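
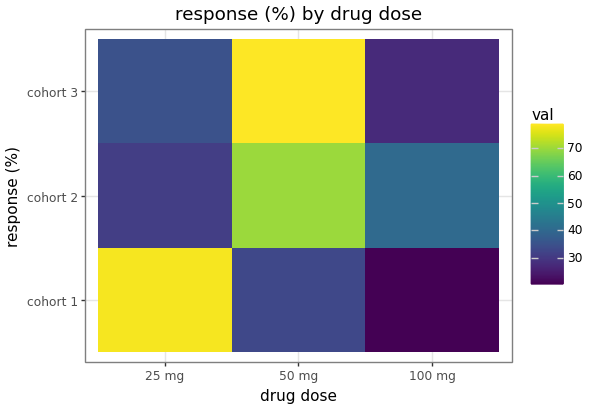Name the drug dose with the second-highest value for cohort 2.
100 mg

Top 3 for cohort 2: 50 mg ≈ 70, 100 mg ≈ 40, 25 mg ≈ 30.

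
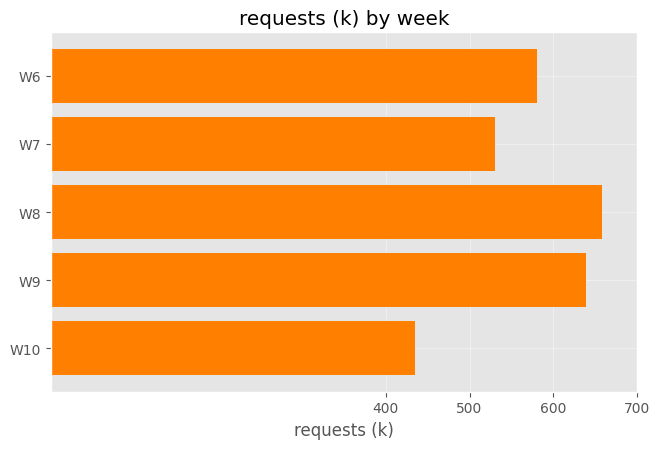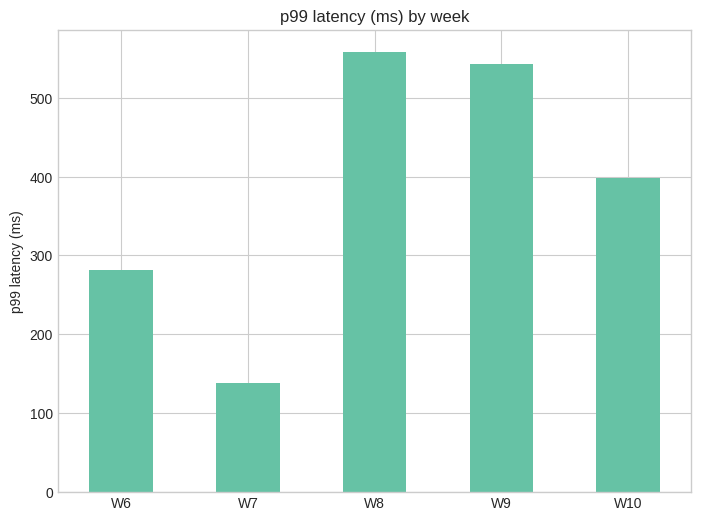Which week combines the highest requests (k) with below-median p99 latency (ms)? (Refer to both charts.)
W6

Chart 2 median p99 latency (ms) ≈ 400; below-median weeks: W6, W7. Among those, W6 has the highest requests (k) (≈ 600).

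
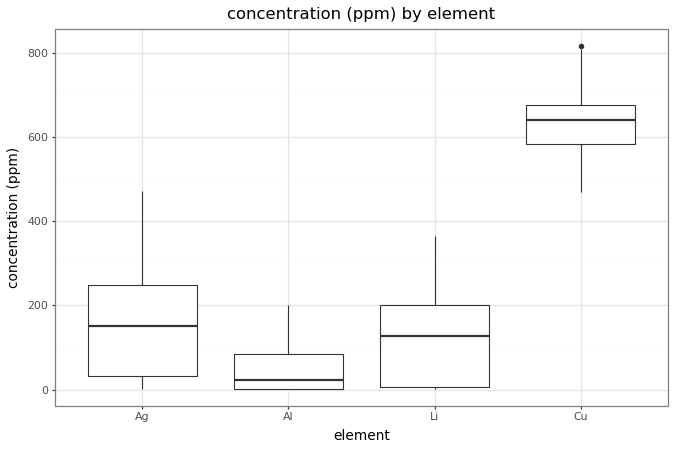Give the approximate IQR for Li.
Q3 ≈ 200, Q1 ≈ 0; IQR ≈ 200.

≈ 200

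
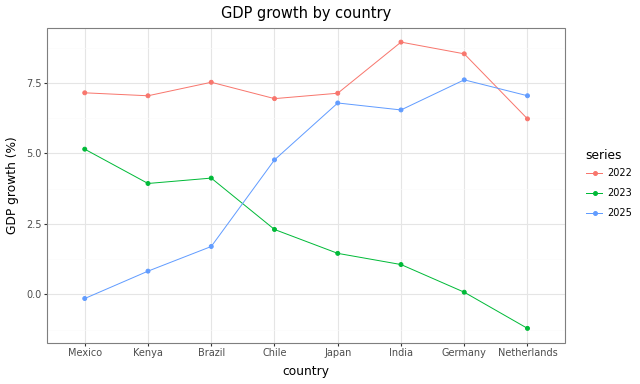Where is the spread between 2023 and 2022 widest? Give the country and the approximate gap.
Germany, ≈ 9 %

Germany: 2023 ≈ 0, 2022 ≈ 9 → gap ≈ 9. Next-largest (India) is only ≈ 8.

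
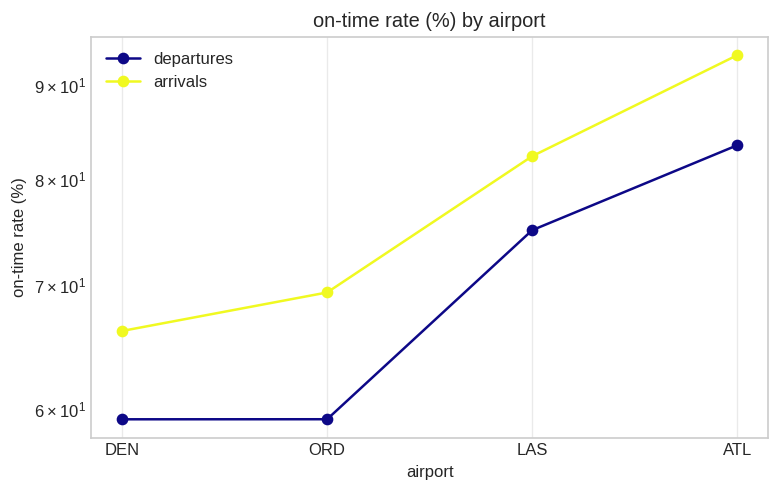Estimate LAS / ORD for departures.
≈ 1.25×

LAS ≈ 75, ORD ≈ 60; 75/60 ≈ 1.25.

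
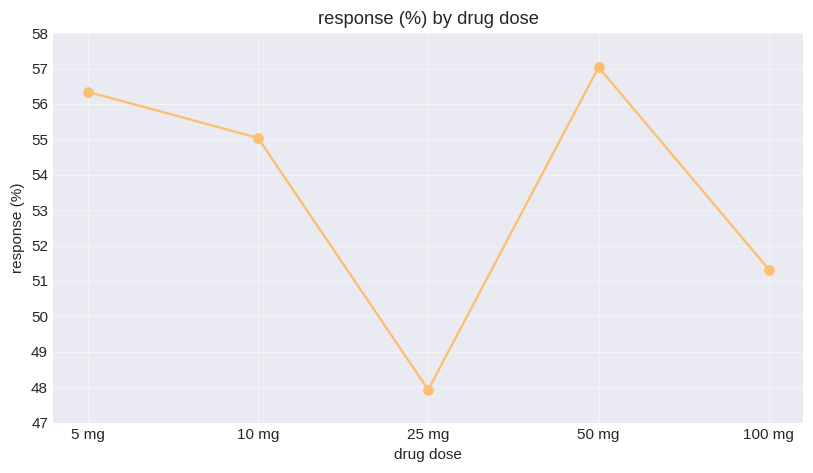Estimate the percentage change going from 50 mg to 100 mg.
50 mg ≈ 57, 100 mg ≈ 51; (51 − 57) / 57 ≈ -10.5%.

≈ -10.5%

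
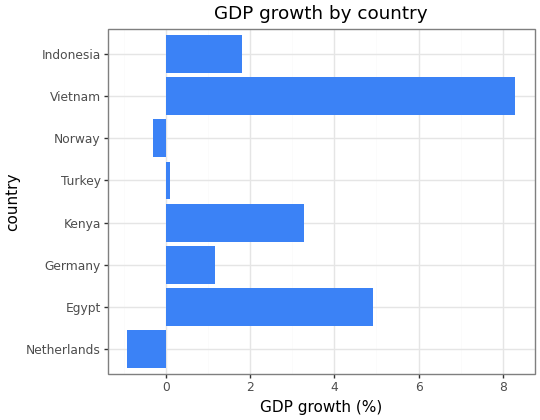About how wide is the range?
Max Vietnam ≈ 8, min Netherlands ≈ -1; range ≈ 9.

≈ 9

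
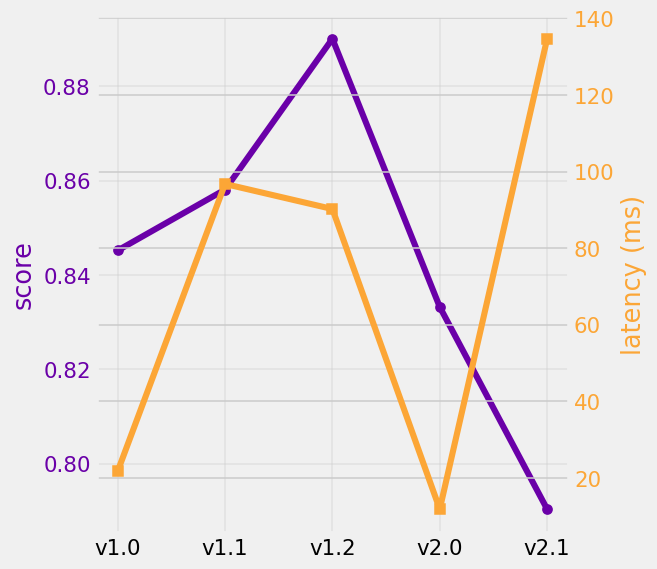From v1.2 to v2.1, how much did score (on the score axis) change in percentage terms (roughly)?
≈ -11.2%

v1.2 ≈ 0.89, v2.1 ≈ 0.79; (0.79 − 0.89) / 0.89 ≈ -11.2%.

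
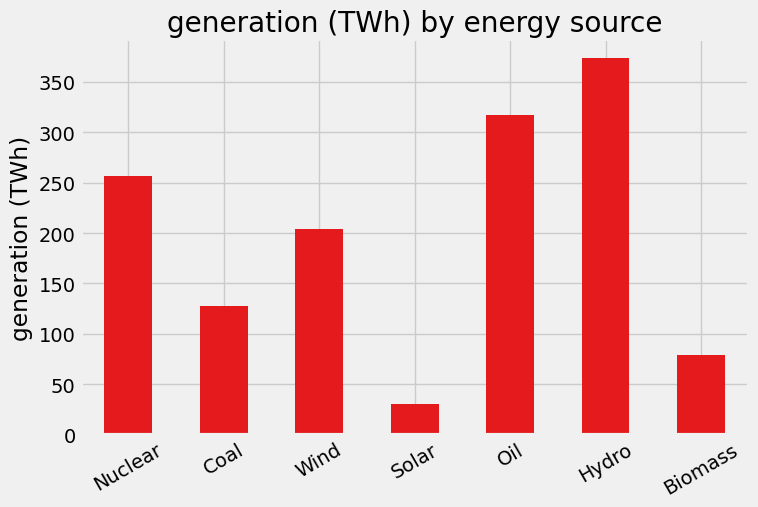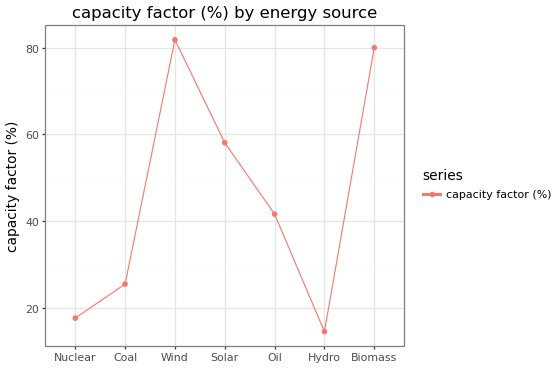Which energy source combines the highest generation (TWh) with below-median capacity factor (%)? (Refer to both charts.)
Chart 2 median capacity factor (%) ≈ 40; below-median energy sources: Nuclear, Coal, Hydro. Among those, Hydro has the highest generation (TWh) (≈ 350).

Hydro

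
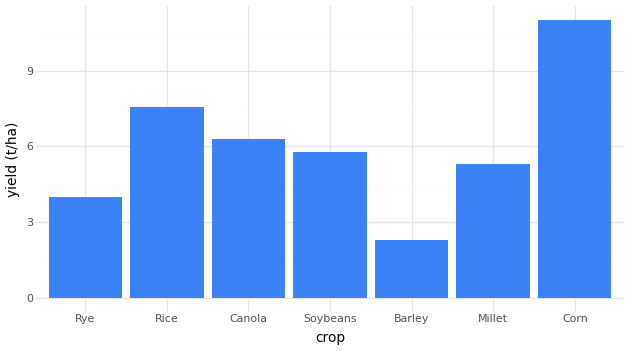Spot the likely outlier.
Corn

Corn ≈ 11; the rest sit between ≈ 2 and ≈ 8.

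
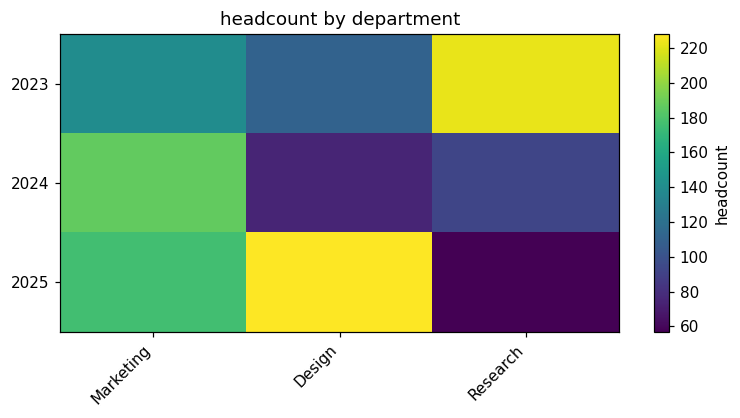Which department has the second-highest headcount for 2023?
Top 3 for 2023: Research ≈ 220, Marketing ≈ 140, Design ≈ 120.

Marketing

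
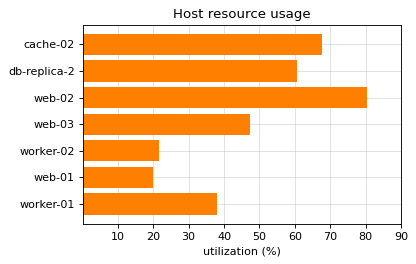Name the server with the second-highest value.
Top 3: web-02 ≈ 80, cache-02 ≈ 70, db-replica-2 ≈ 60.

cache-02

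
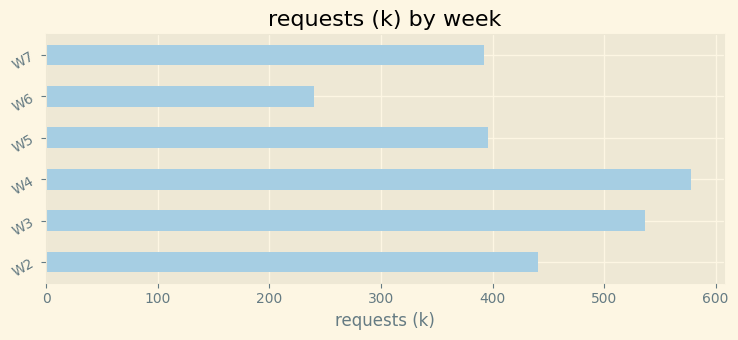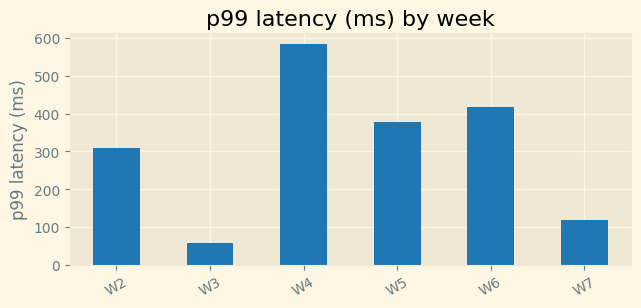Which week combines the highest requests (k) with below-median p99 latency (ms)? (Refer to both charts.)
W3

Chart 2 median p99 latency (ms) ≈ 300; below-median weeks: W2, W3, W7. Among those, W3 has the highest requests (k) (≈ 500).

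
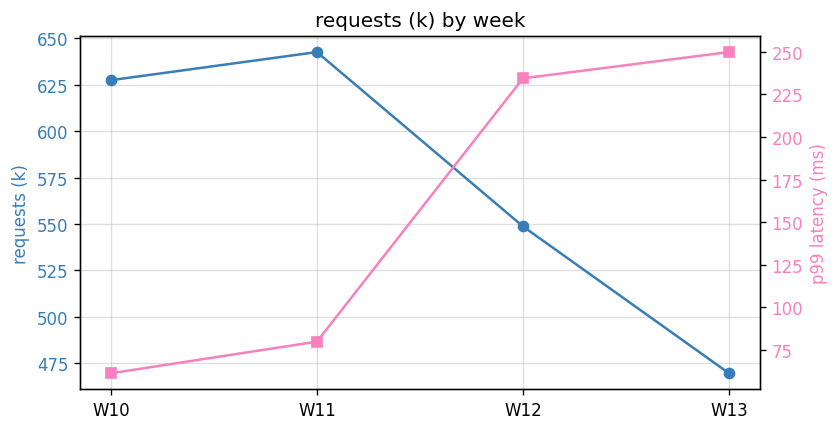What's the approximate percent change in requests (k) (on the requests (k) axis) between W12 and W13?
W12 ≈ 540, W13 ≈ 460; (460 − 540) / 540 ≈ -14.8%.

≈ -14.8%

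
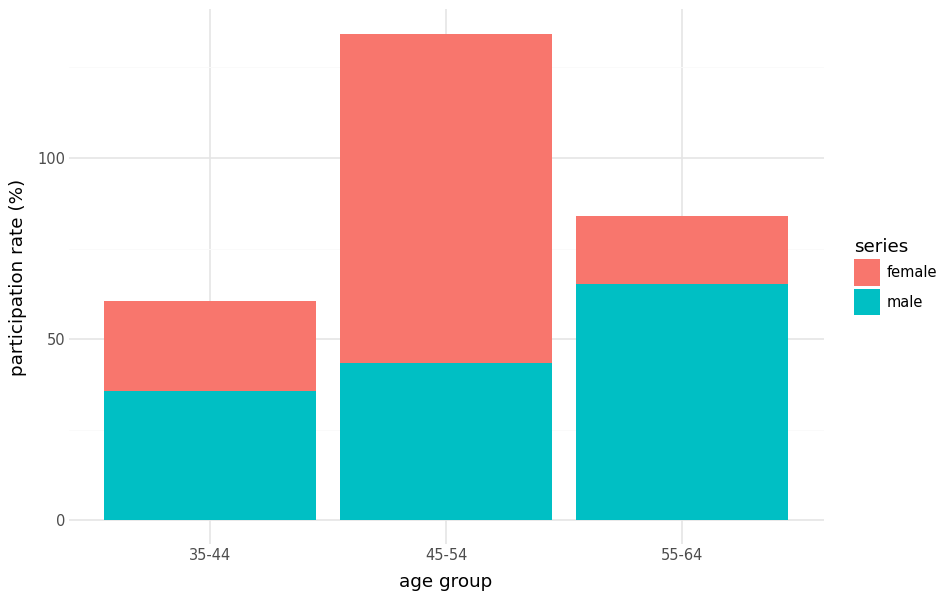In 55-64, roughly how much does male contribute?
male top ≈ 60, bottom ≈ 0; segment ≈ 60.

≈ 60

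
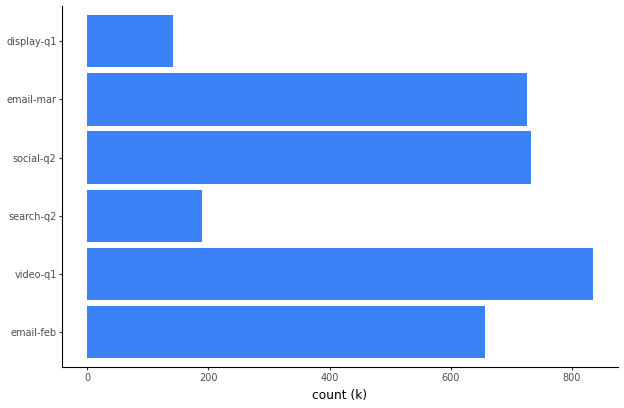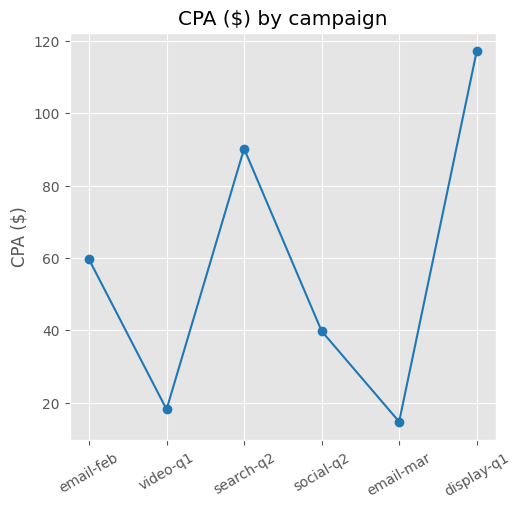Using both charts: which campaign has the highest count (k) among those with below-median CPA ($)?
video-q1

Chart 2 median CPA ($) ≈ 40; below-median campaigns: video-q1, social-q2, email-mar. Among those, video-q1 has the highest count (k) (≈ 800).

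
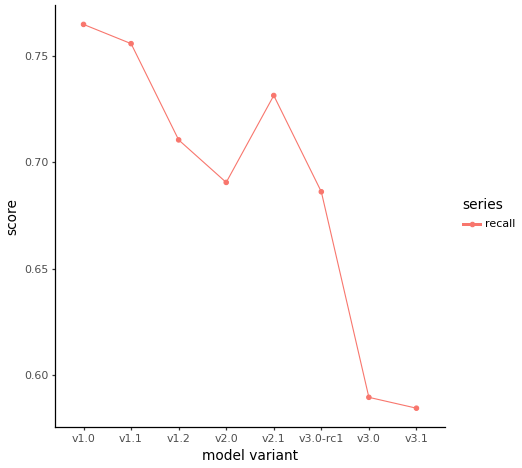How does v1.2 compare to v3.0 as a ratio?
v1.2 ≈ 0.72, v3.0 ≈ 0.58; 0.72/0.58 ≈ 1.24.

≈ 1.24×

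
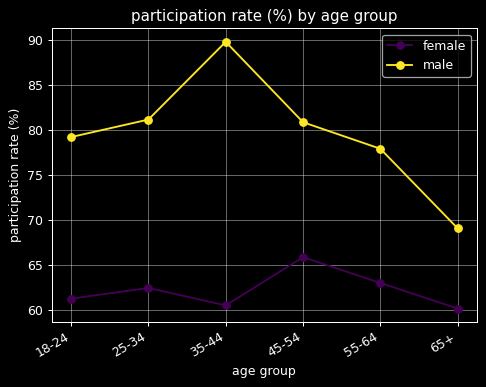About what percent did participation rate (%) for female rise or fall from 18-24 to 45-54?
18-24 ≈ 60, 45-54 ≈ 65; (65 − 60) / 60 ≈ +8.3%.

≈ +8.3%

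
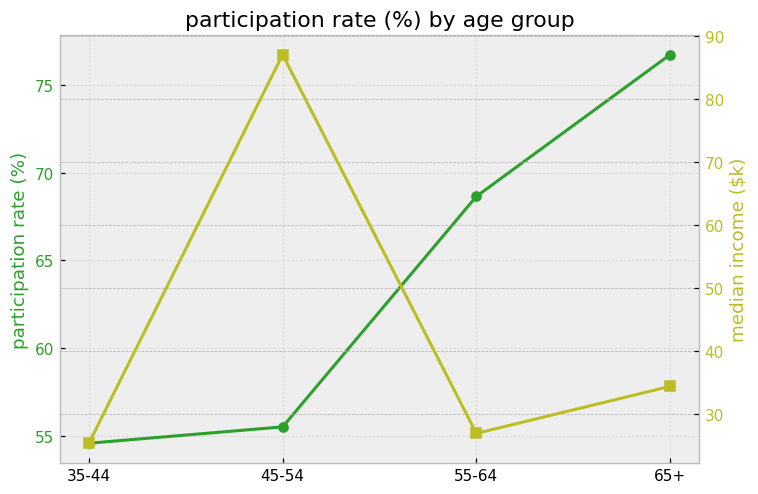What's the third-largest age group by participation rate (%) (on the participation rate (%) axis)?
Top 4 (on the participation rate (%) axis): 65+ ≈ 76, 55-64 ≈ 68, 45-54 ≈ 56, 35-44 ≈ 54.

45-54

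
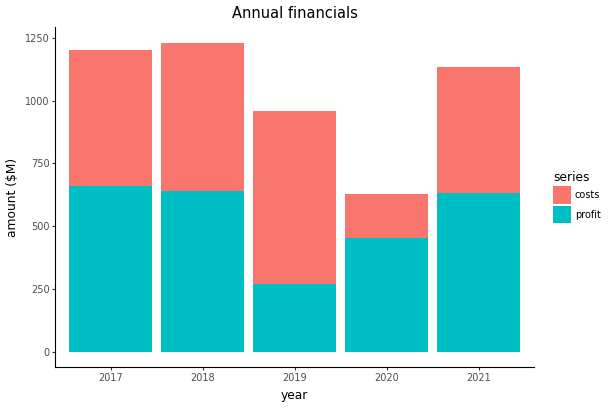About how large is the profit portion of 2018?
profit top ≈ 600, bottom ≈ 0; segment ≈ 600.

≈ 600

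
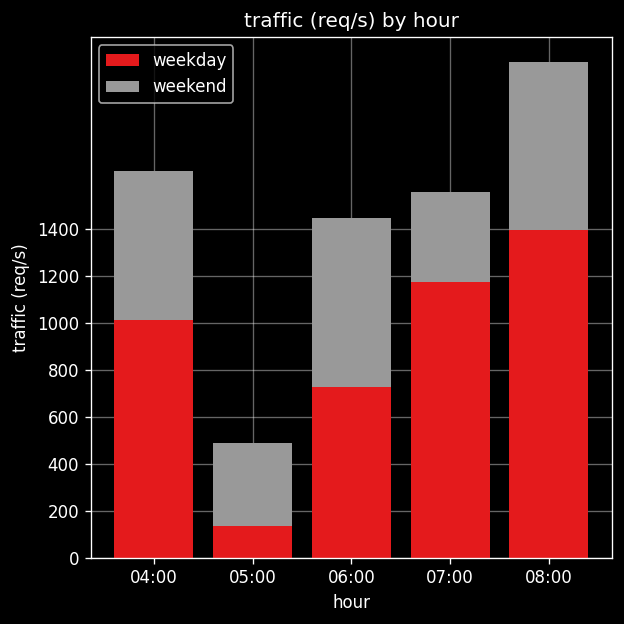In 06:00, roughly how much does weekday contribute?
≈ 800

weekday top ≈ 800, bottom ≈ 0; segment ≈ 800.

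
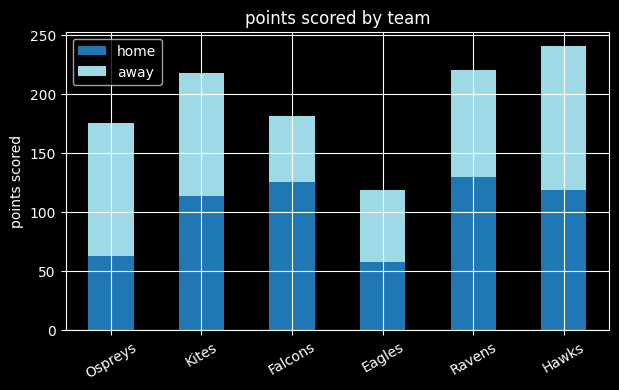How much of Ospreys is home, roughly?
≈ 75

home top ≈ 75, bottom ≈ 0; segment ≈ 75.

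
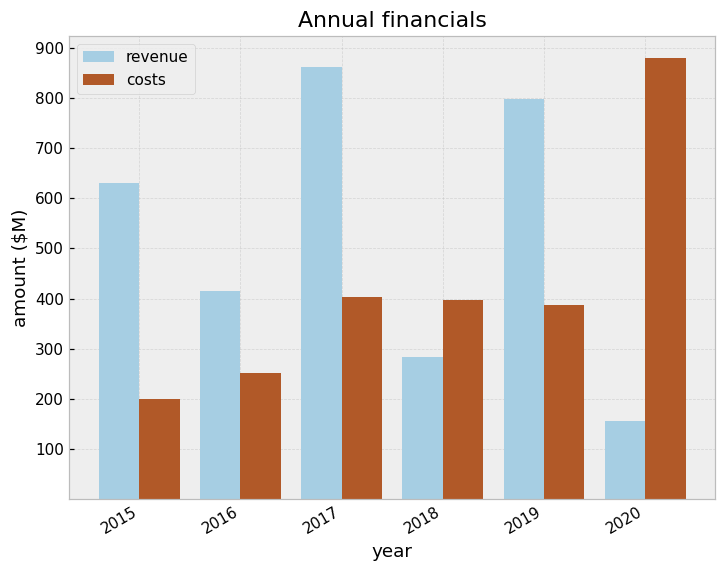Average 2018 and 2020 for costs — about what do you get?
(400 + 900) / 2 ≈ 650.

≈ 650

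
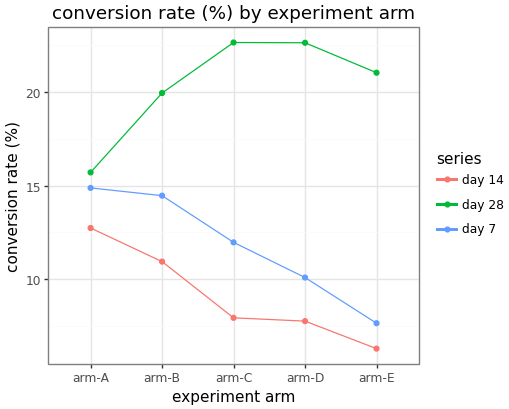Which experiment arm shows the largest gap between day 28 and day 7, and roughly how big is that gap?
arm-E, ≈ 14 %

arm-E: day 28 ≈ 22, day 7 ≈ 8 → gap ≈ 14. Next-largest (arm-D) is only ≈ 12.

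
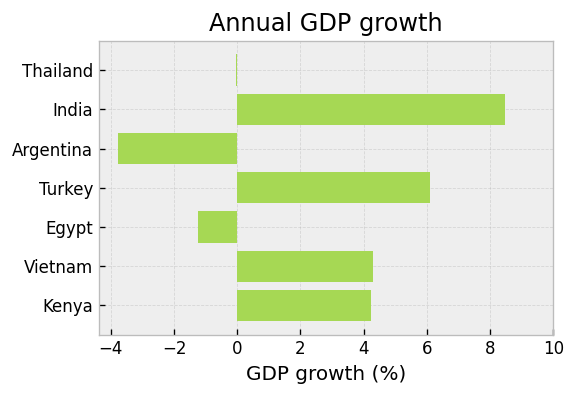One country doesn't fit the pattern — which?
Argentina

Argentina ≈ -4; the rest sit between ≈ -2 and ≈ 8.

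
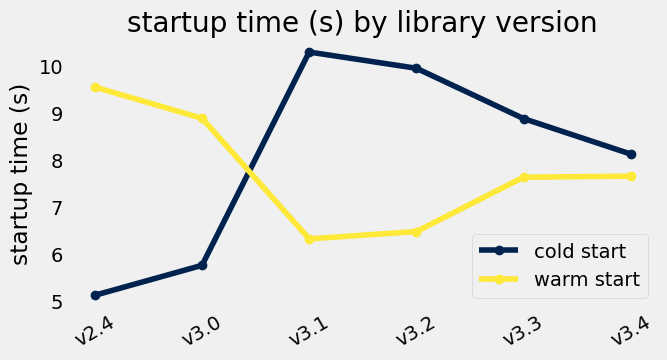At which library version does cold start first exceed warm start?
v3.1

v3.0: cold start ≈ 6.0 vs warm start ≈ 9.0 (not yet); v3.1: cold start ≈ 10.5 vs warm start ≈ 6.5 (first crossover).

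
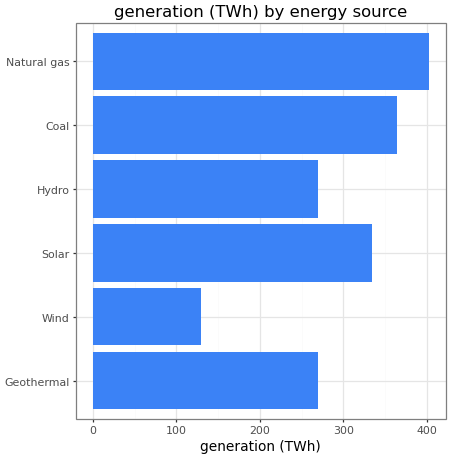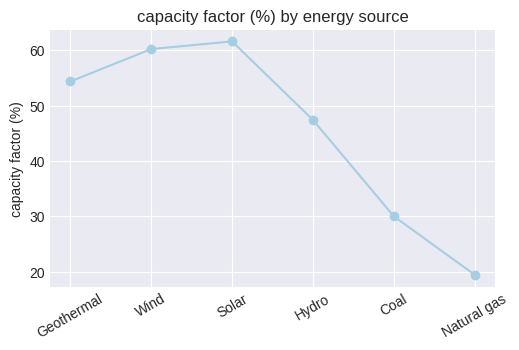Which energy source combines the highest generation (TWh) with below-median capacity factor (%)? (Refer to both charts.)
Chart 2 median capacity factor (%) ≈ 50; below-median energy sources: Hydro, Coal, Natural gas. Among those, Natural gas has the highest generation (TWh) (≈ 400).

Natural gas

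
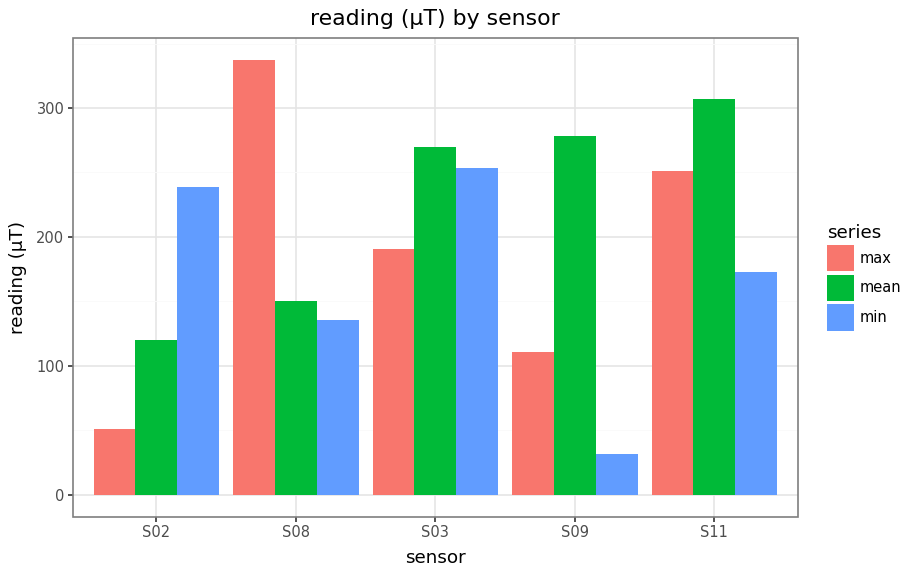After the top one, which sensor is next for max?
S11

Top 3 for max: S08 ≈ 350, S11 ≈ 250, S03 ≈ 200.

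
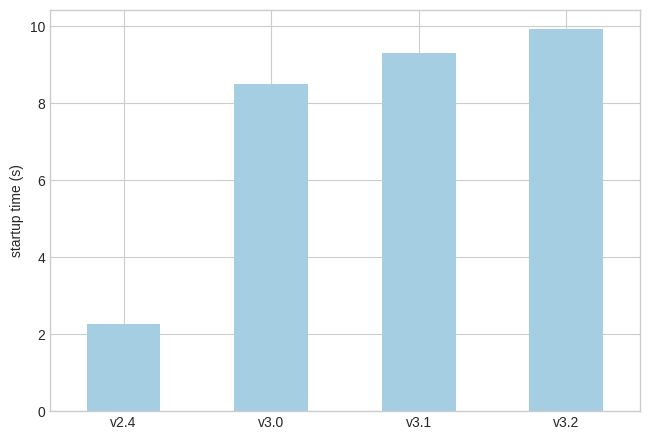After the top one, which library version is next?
Top 3: v3.2 ≈ 10, v3.1 ≈ 9, v3.0 ≈ 8.

v3.1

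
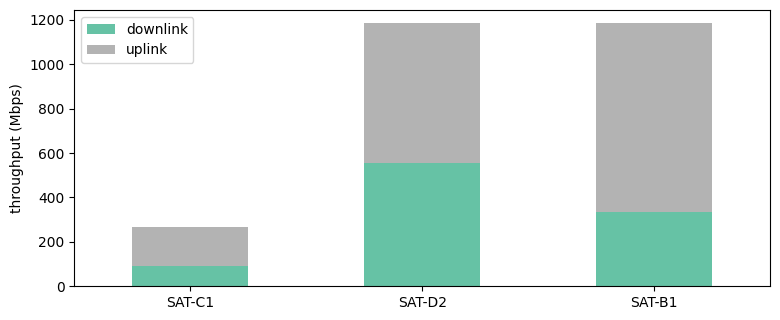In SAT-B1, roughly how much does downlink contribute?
downlink top ≈ 300, bottom ≈ 0; segment ≈ 300.

≈ 300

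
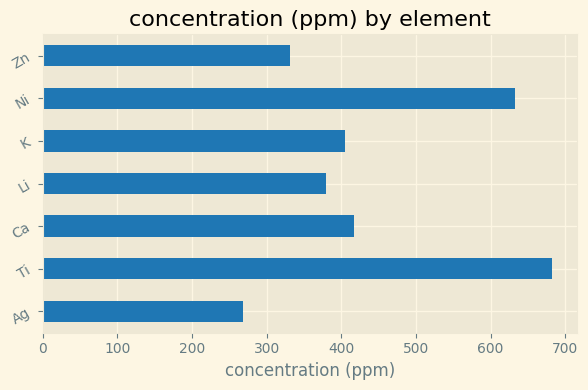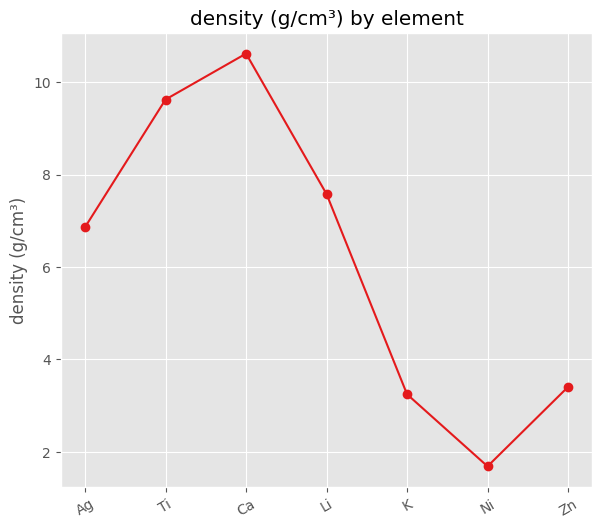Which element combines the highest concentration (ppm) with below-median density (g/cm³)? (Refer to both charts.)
Chart 2 median density (g/cm³) ≈ 7; below-median elements: K, Ni, Zn. Among those, Ni has the highest concentration (ppm) (≈ 600).

Ni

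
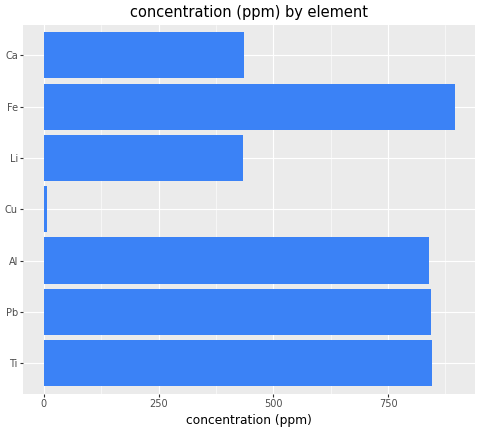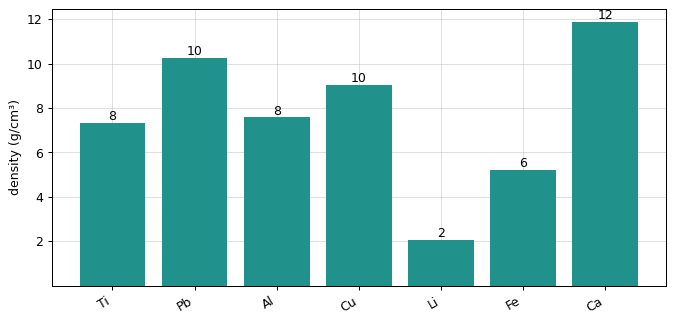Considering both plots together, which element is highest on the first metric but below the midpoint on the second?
Fe

Chart 2 median density (g/cm³) ≈ 8; below-median elements: Ti, Li, Fe. Among those, Fe has the highest concentration (ppm) (≈ 900).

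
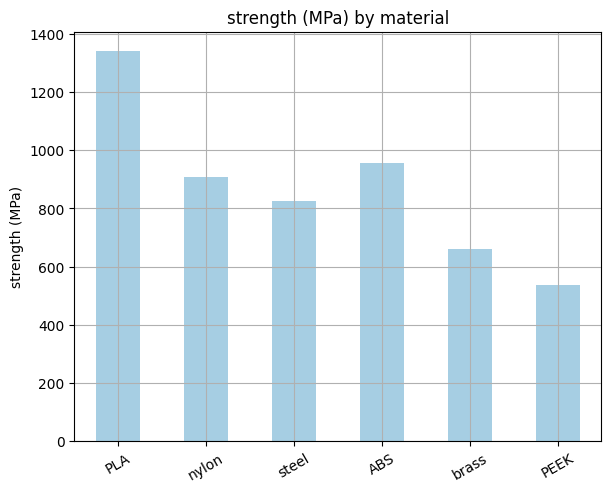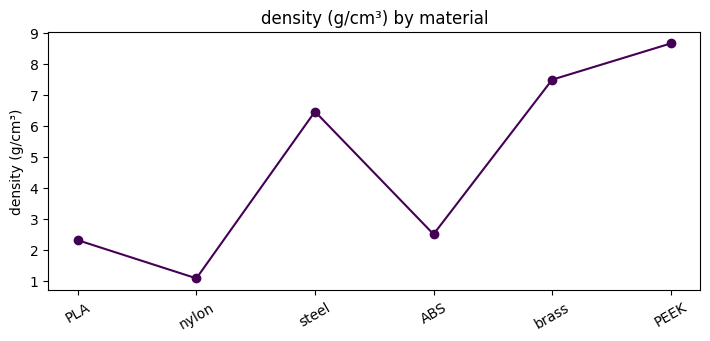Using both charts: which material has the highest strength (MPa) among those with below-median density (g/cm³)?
Chart 2 median density (g/cm³) ≈ 4; below-median materials: PLA, nylon, ABS. Among those, PLA has the highest strength (MPa) (≈ 1400).

PLA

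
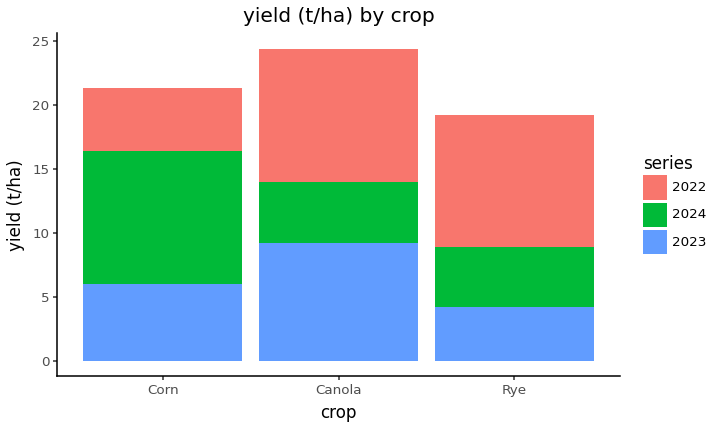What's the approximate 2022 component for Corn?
≈ 5

2022 top ≈ 20, bottom ≈ 15; segment ≈ 5.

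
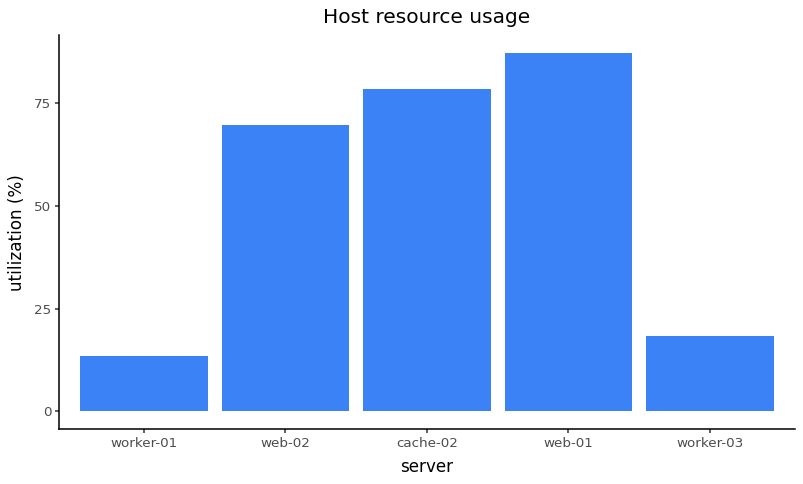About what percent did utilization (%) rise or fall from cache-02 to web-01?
≈ +12.5%

cache-02 ≈ 80, web-01 ≈ 90; (90 − 80) / 80 ≈ +12.5%.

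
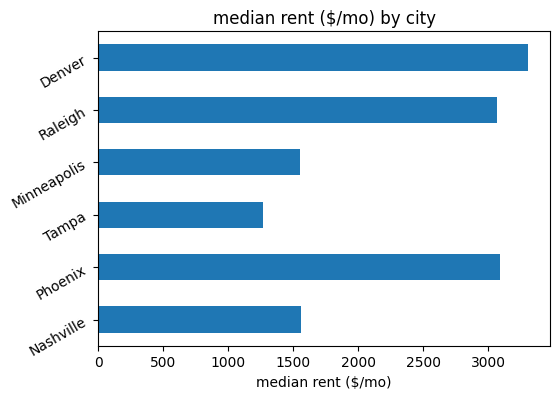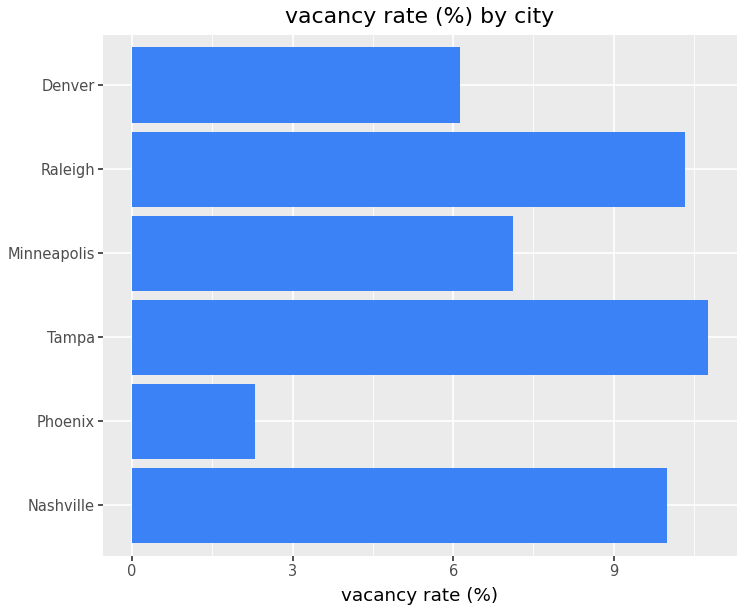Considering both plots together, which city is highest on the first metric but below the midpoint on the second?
Chart 2 median vacancy rate (%) ≈ 9; below-median cities: Phoenix, Minneapolis, Denver. Among those, Denver has the highest median rent ($/mo) (≈ 3500).

Denver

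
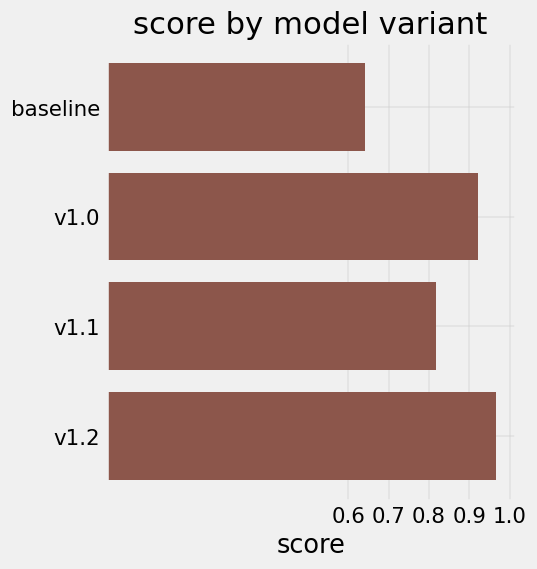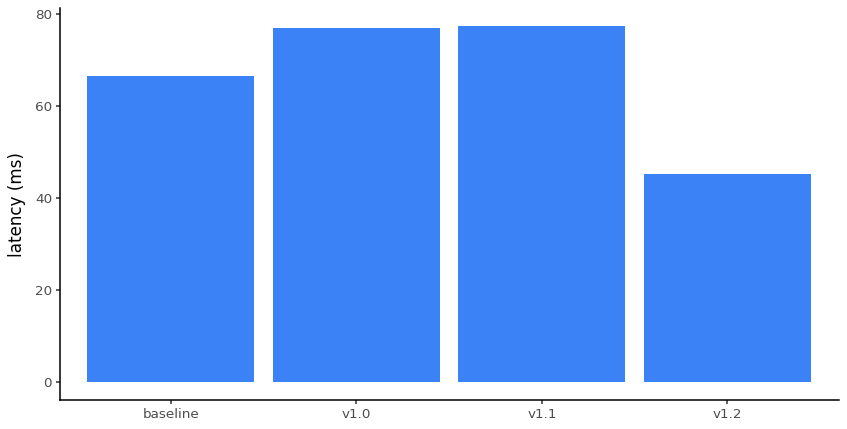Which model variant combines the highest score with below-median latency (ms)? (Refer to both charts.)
Chart 2 median latency (ms) ≈ 70; below-median model variants: baseline, v1.2. Among those, v1.2 has the highest score (≈ 1).

v1.2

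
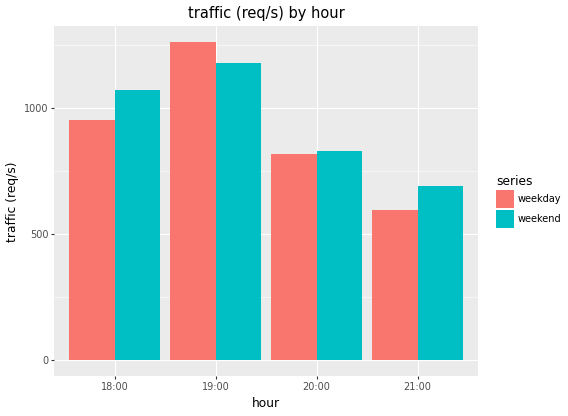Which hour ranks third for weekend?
Top 4 for weekend: 19:00 ≈ 1200, 18:00 ≈ 1000, 20:00 ≈ 800, 21:00 ≈ 600.

20:00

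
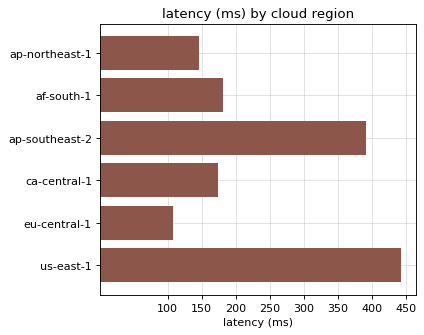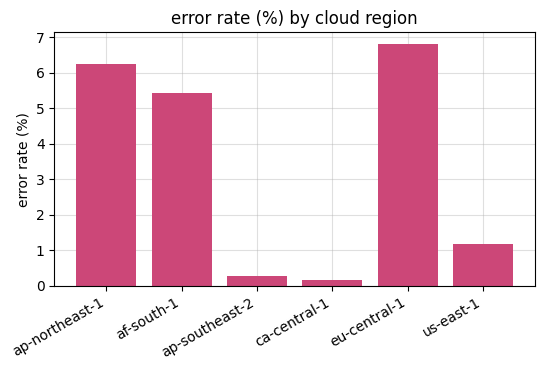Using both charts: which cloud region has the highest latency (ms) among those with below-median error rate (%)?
us-east-1

Chart 2 median error rate (%) ≈ 3; below-median cloud regions: ap-southeast-2, ca-central-1, us-east-1. Among those, us-east-1 has the highest latency (ms) (≈ 450).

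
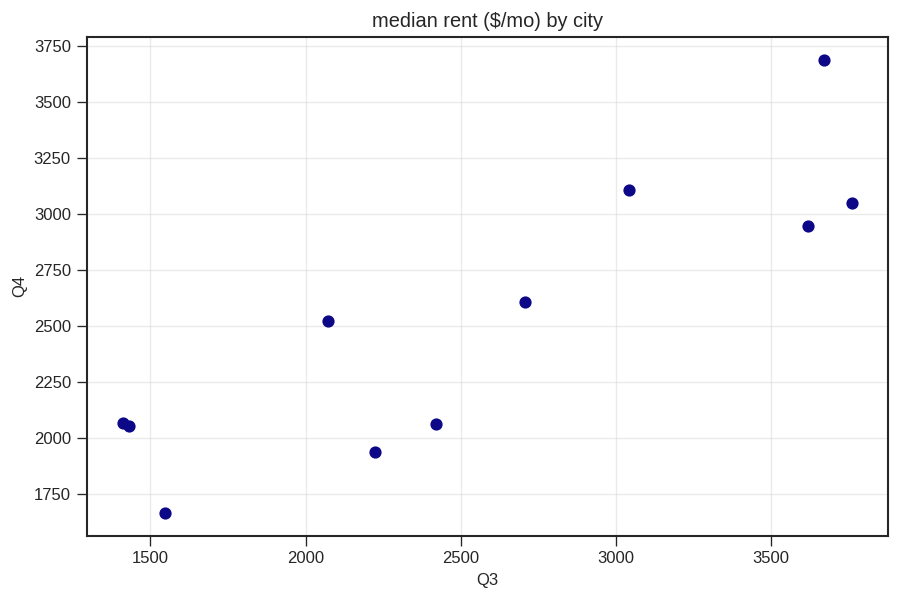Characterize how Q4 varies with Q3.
positive, strong

Points are positively correlated; strong (|r| ≈ 0.9).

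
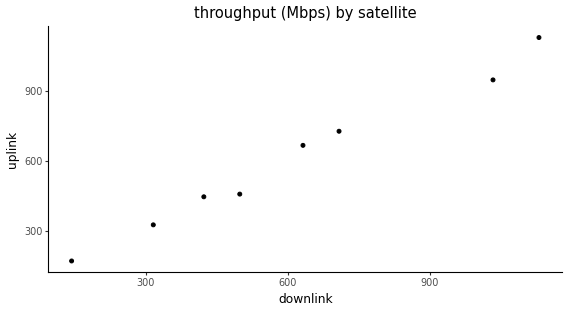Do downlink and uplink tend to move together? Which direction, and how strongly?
positive, strong

Points are positively correlated; strong (|r| ≈ 1.0).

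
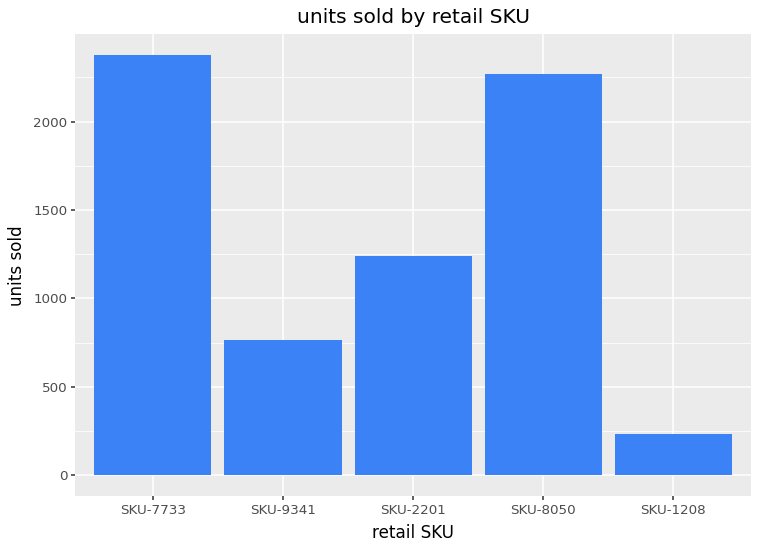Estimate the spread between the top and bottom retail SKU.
≈ 2200

Max SKU-7733 ≈ 2400, min SKU-1208 ≈ 200; range ≈ 2200.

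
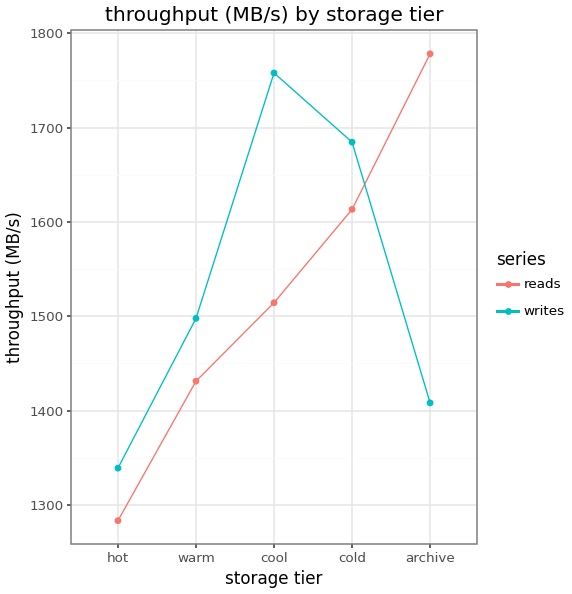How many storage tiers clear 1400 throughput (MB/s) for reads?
Above 1400: warm, cool, cold, archive.

4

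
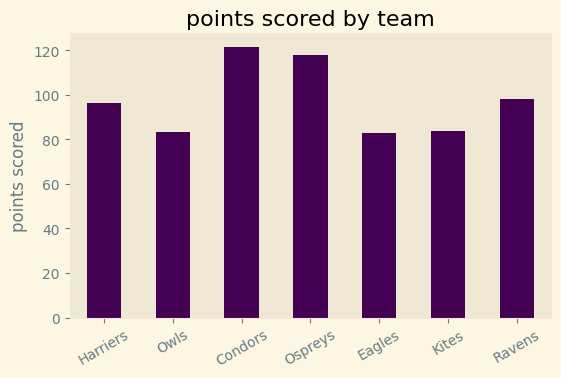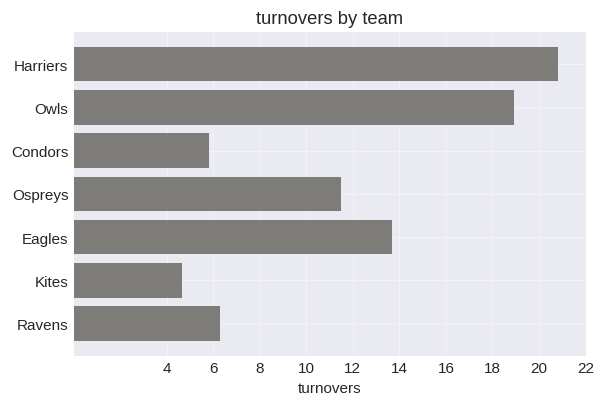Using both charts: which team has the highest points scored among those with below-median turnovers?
Condors

Chart 2 median turnovers ≈ 12; below-median teams: Condors, Kites, Ravens. Among those, Condors has the highest points scored (≈ 120).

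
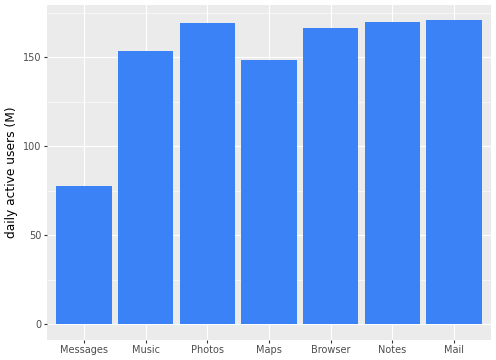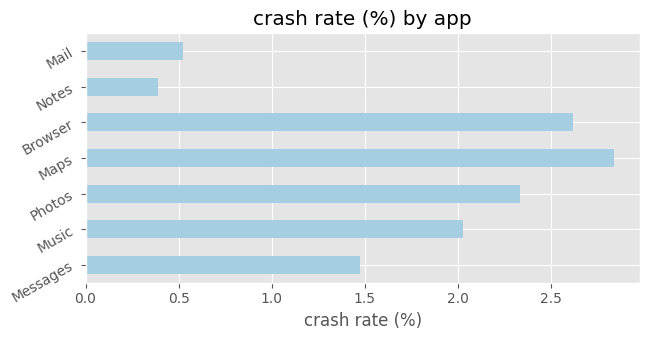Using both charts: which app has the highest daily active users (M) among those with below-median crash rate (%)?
Chart 2 median crash rate (%) ≈ 2; below-median apps: Messages, Notes, Mail. Among those, Mail has the highest daily active users (M) (≈ 180).

Mail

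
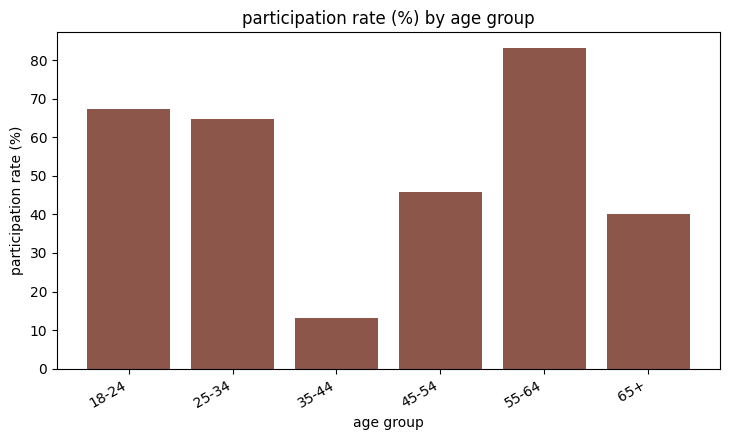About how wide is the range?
≈ 70

Max 55-64 ≈ 80, min 35-44 ≈ 10; range ≈ 70.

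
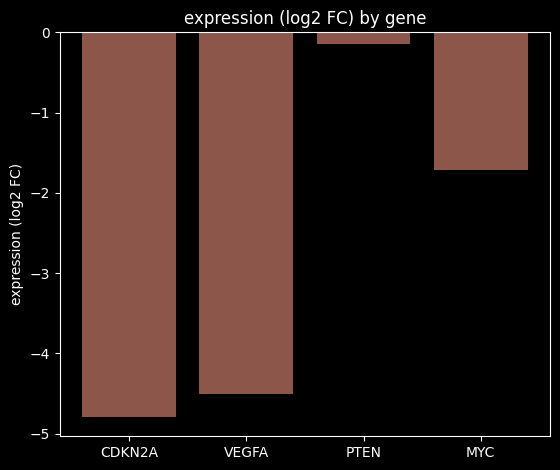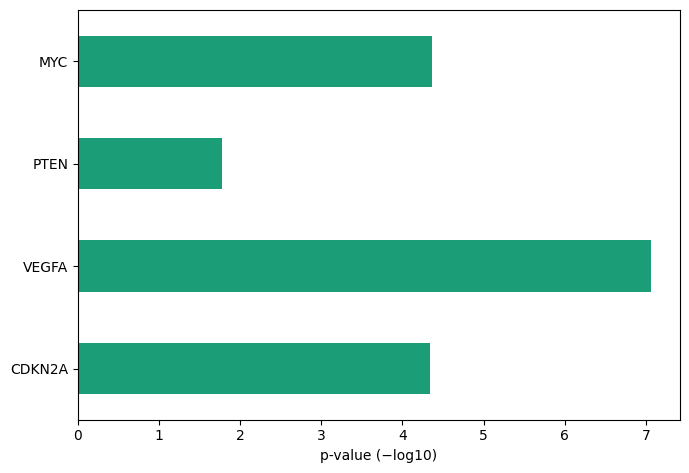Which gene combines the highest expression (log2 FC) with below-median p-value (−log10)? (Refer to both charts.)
PTEN

Chart 2 median p-value (−log10) ≈ 4; below-median genes: CDKN2A, PTEN. Among those, PTEN has the highest expression (log2 FC) (≈ 0).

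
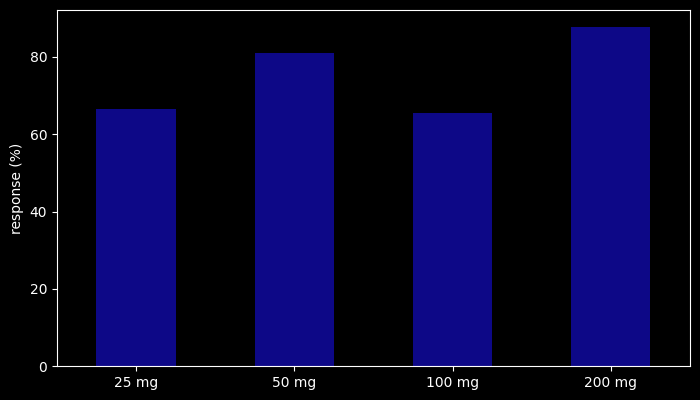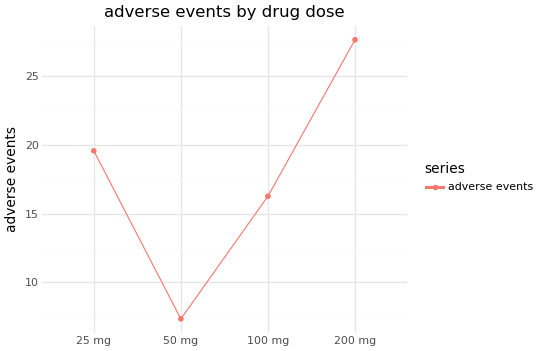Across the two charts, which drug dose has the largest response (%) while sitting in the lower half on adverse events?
50 mg

Chart 2 median adverse events ≈ 20; below-median drug doses: 50 mg, 100 mg. Among those, 50 mg has the highest response (%) (≈ 80).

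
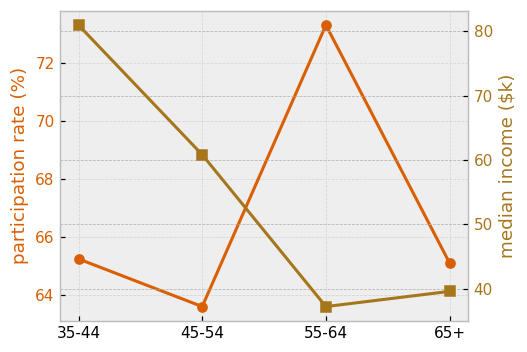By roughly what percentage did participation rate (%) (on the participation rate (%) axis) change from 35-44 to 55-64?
35-44 ≈ 65, 55-64 ≈ 73; (73 − 65) / 65 ≈ +12.3%.

≈ +12.3%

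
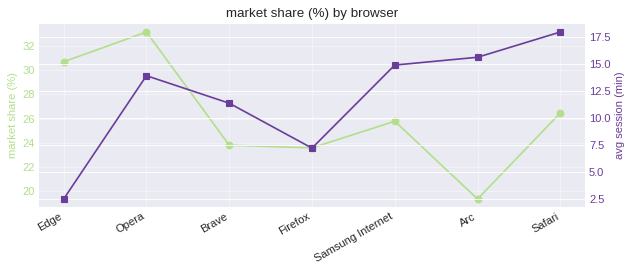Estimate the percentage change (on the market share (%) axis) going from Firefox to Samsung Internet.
≈ +8.3%

Firefox ≈ 24, Samsung Internet ≈ 26; (26 − 24) / 24 ≈ +8.3%.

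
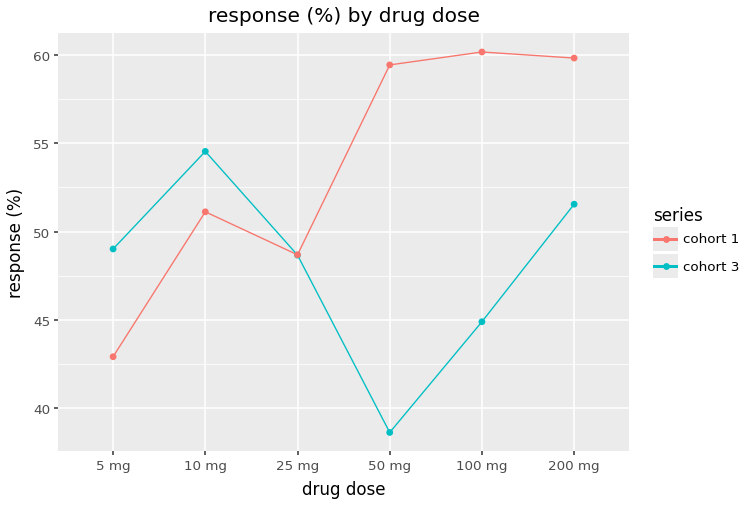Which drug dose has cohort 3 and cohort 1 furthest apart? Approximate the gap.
50 mg, ≈ 22 %

50 mg: cohort 3 ≈ 38, cohort 1 ≈ 60 → gap ≈ 22. Next-largest (100 mg) is only ≈ 16.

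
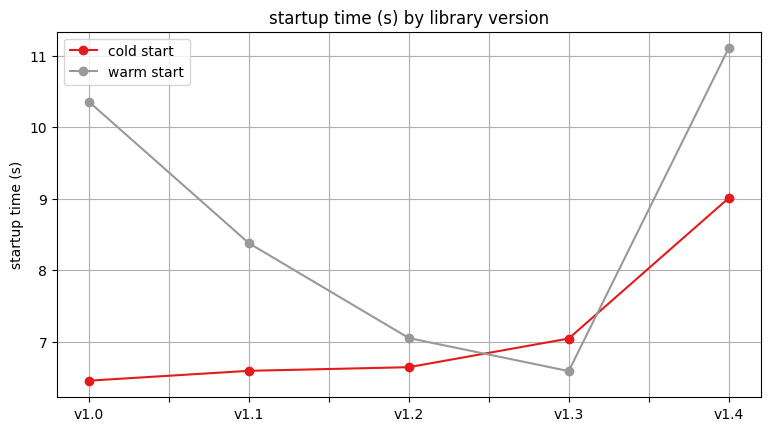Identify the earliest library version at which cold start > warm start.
v1.3

v1.2: cold start ≈ 6.5 vs warm start ≈ 7.0 (not yet); v1.3: cold start ≈ 7.0 vs warm start ≈ 6.5 (first crossover).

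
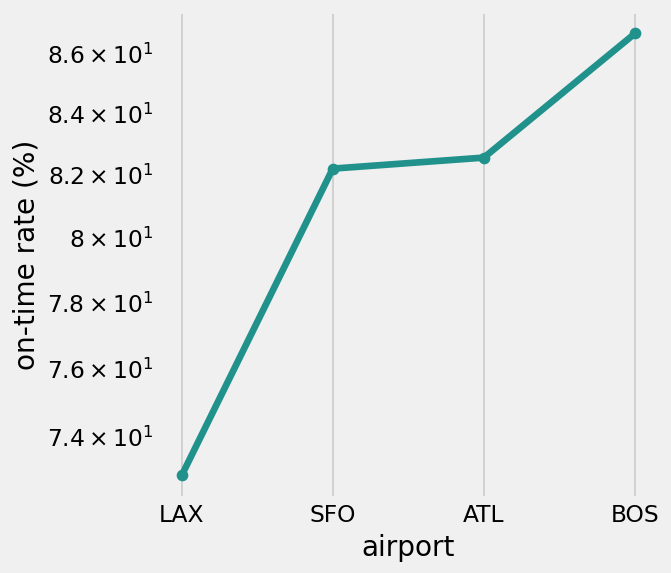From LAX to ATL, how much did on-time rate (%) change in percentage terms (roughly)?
≈ +13.9%

LAX ≈ 72, ATL ≈ 82; (82 − 72) / 72 ≈ +13.9%.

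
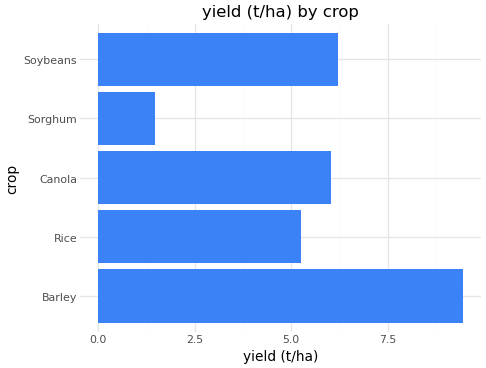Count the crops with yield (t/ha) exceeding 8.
1

Above 8: Barley.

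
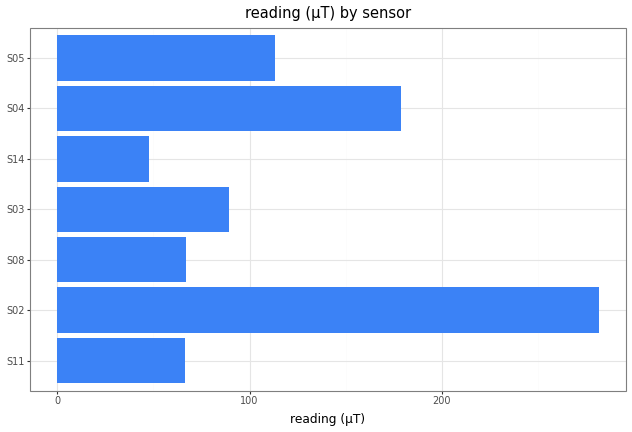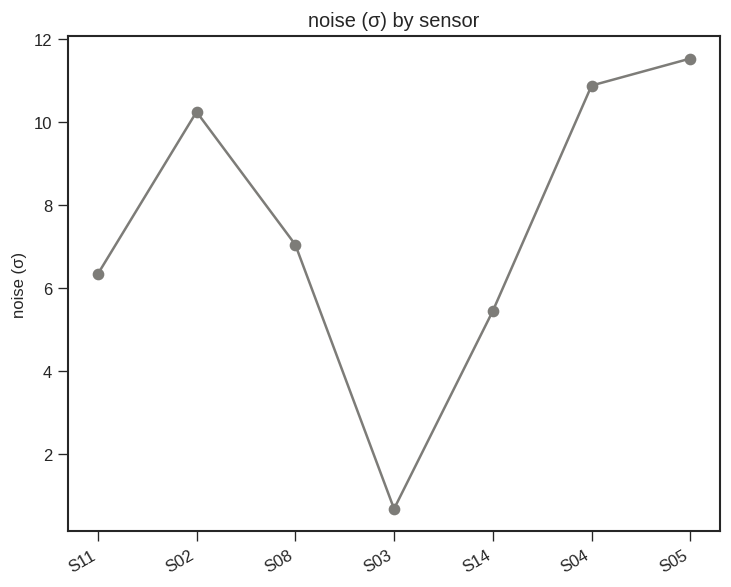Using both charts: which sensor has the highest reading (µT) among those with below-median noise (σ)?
S03

Chart 2 median noise (σ) ≈ 8; below-median sensors: S11, S03, S14. Among those, S03 has the highest reading (µT) (≈ 100).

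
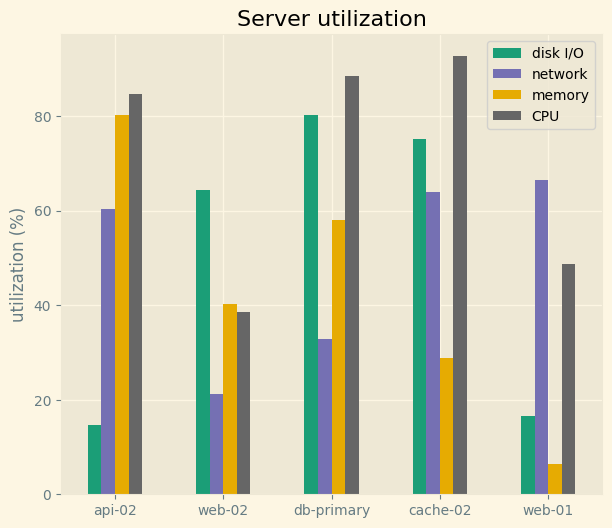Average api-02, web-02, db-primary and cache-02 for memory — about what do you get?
≈ 52

(80 + 40 + 60 + 30) / 4 ≈ 52.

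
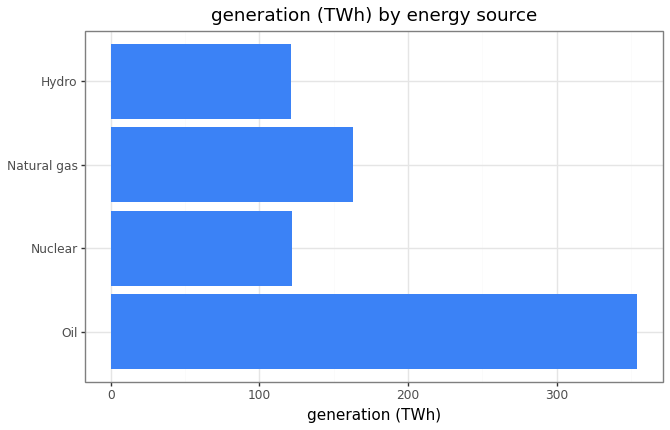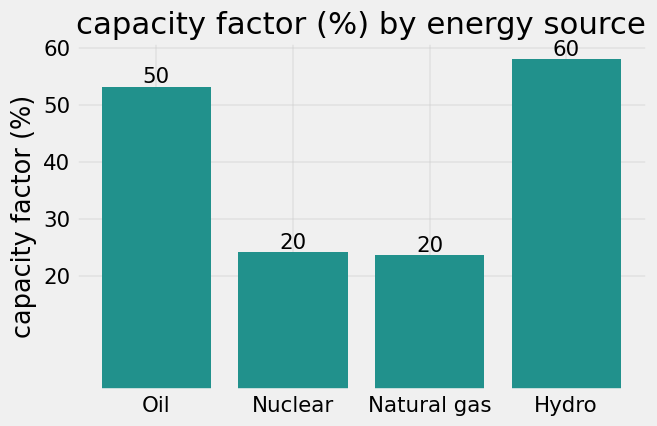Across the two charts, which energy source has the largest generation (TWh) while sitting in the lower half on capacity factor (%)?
Natural gas

Chart 2 median capacity factor (%) ≈ 40; below-median energy sources: Nuclear, Natural gas. Among those, Natural gas has the highest generation (TWh) (≈ 150).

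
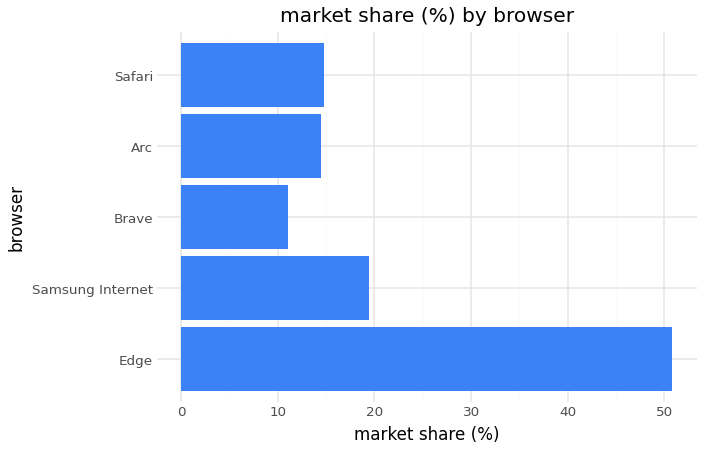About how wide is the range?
≈ 40

Max Edge ≈ 50, min Brave ≈ 10; range ≈ 40.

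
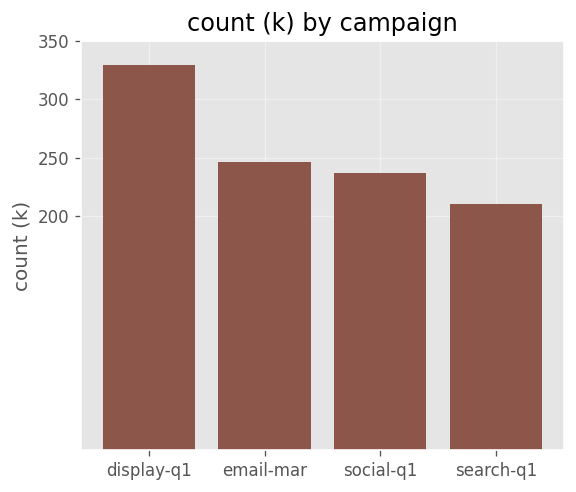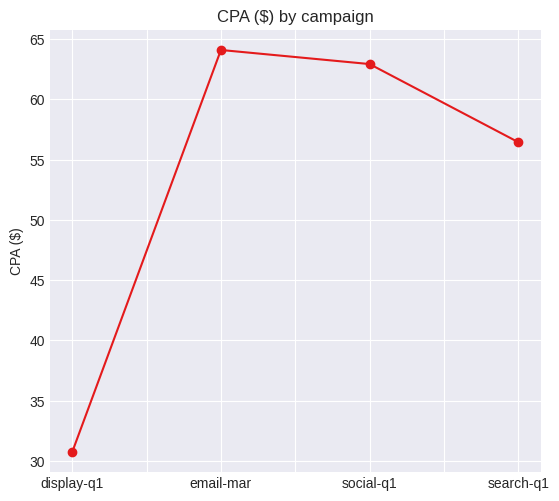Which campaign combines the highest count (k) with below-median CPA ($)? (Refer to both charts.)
Chart 2 median CPA ($) ≈ 60; below-median campaigns: display-q1, search-q1. Among those, display-q1 has the highest count (k) (≈ 350).

display-q1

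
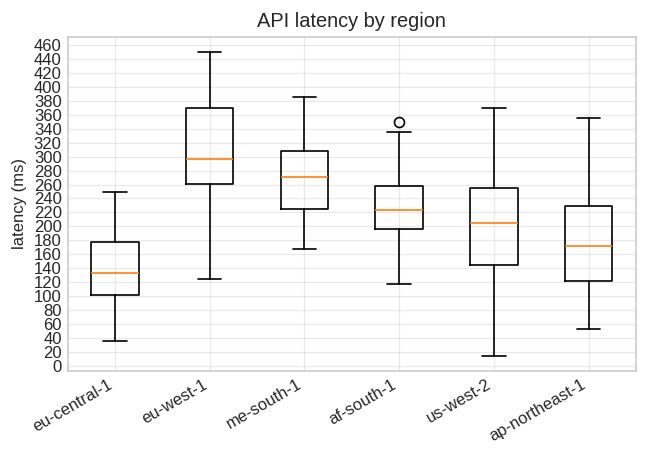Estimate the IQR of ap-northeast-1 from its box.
≈ 100

Q3 ≈ 220, Q1 ≈ 120; IQR ≈ 100.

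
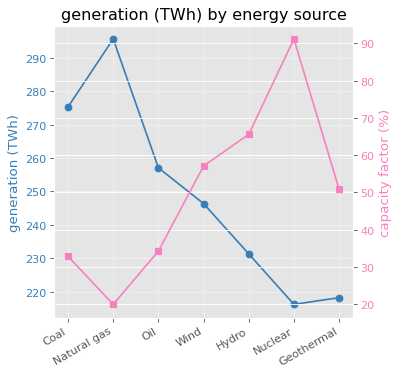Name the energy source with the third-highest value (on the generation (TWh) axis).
Top 4 (on the generation (TWh) axis): Natural gas ≈ 300, Coal ≈ 280, Oil ≈ 260, Wind ≈ 250.

Oil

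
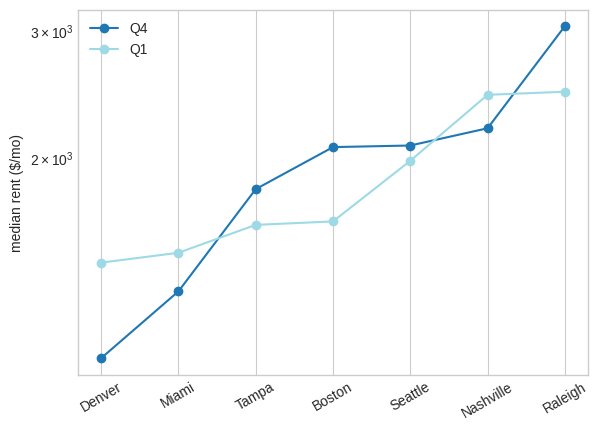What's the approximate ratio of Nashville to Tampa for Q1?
Nashville ≈ 2400, Tampa ≈ 1600; 2400/1600 ≈ 1.5.

≈ 1.5×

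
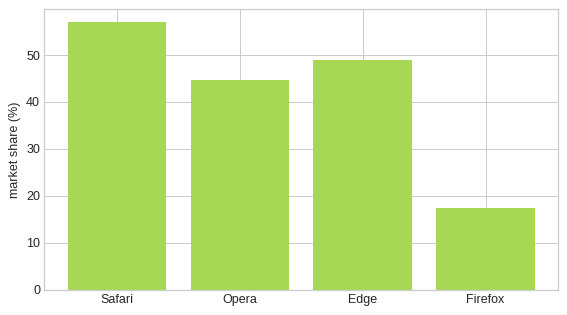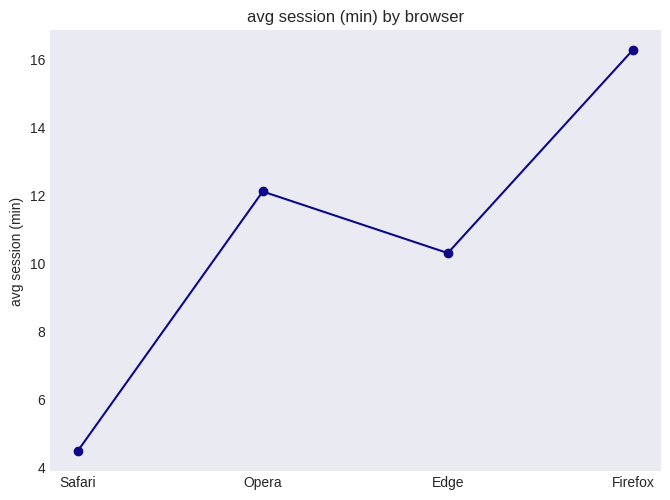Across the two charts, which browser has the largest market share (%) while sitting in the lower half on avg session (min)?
Safari

Chart 2 median avg session (min) ≈ 12; below-median browsers: Safari, Edge. Among those, Safari has the highest market share (%) (≈ 60).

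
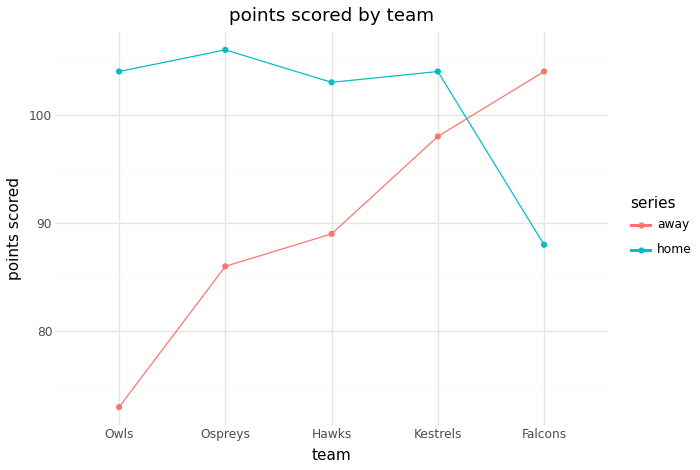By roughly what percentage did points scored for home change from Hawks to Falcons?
Hawks ≈ 105, Falcons ≈ 90; (90 − 105) / 105 ≈ -14.3%.

≈ -14.3%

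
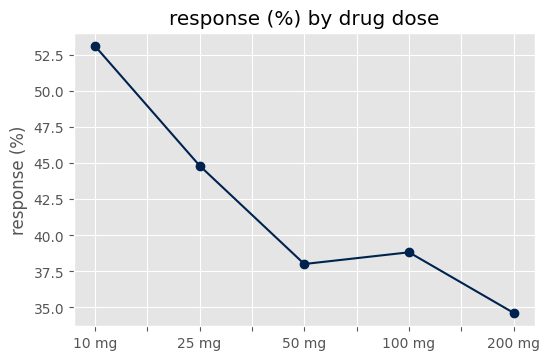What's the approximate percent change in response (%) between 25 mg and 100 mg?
25 mg ≈ 44, 100 mg ≈ 38; (38 − 44) / 44 ≈ -13.6%.

≈ -13.6%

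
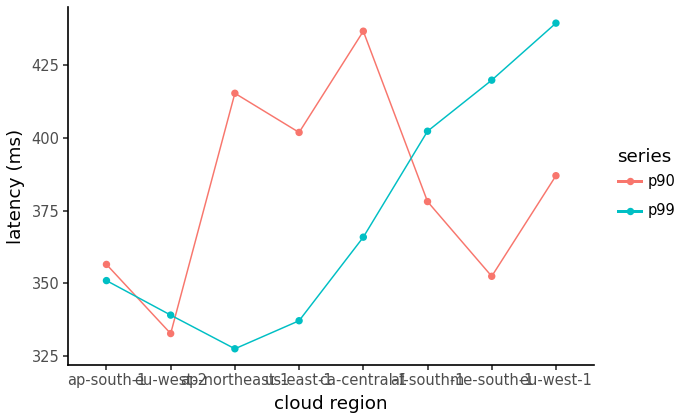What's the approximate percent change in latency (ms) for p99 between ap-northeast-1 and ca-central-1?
ap-northeast-1 ≈ 330, ca-central-1 ≈ 370; (370 − 330) / 330 ≈ +12.1%.

≈ +12.1%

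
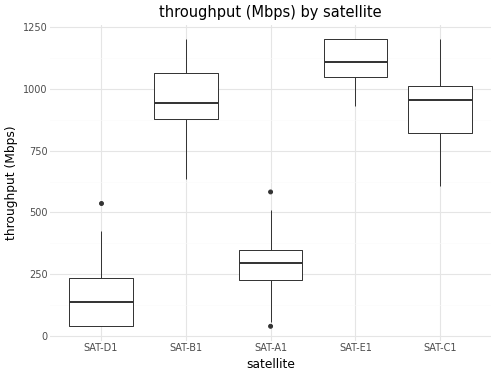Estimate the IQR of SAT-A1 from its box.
≈ 100

Q3 ≈ 300, Q1 ≈ 200; IQR ≈ 100.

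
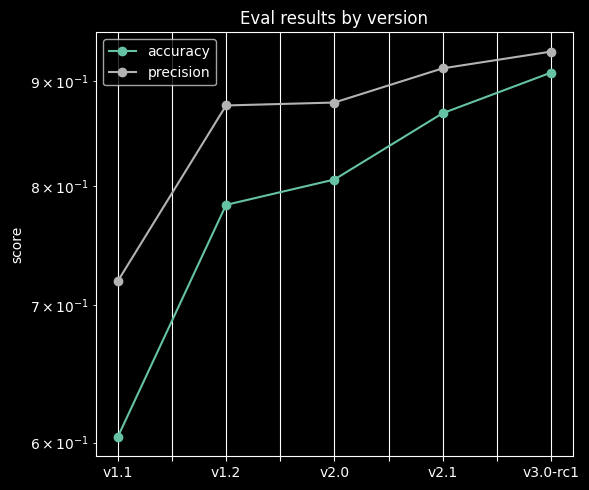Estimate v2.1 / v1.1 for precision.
v2.1 ≈ 0.90, v1.1 ≈ 0.70; 0.90/0.70 ≈ 1.29.

≈ 1.29×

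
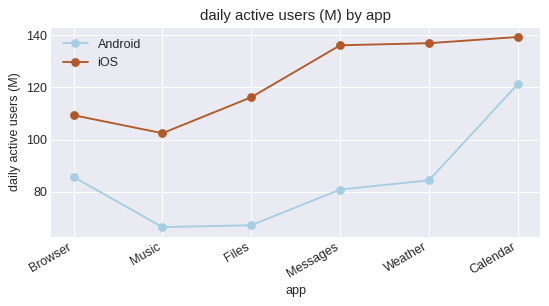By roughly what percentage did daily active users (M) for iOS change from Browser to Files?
Browser ≈ 110, Files ≈ 120; (120 − 110) / 110 ≈ +9.1%.

≈ +9.1%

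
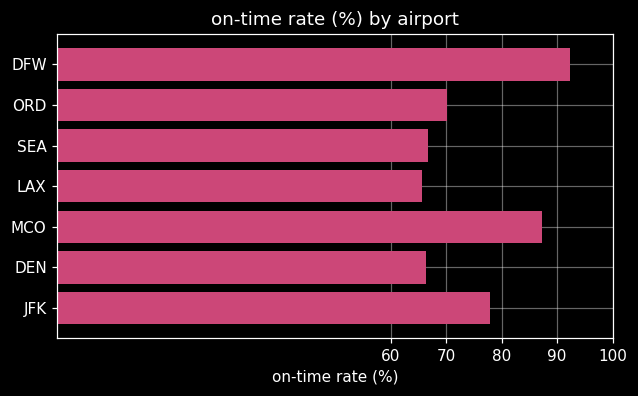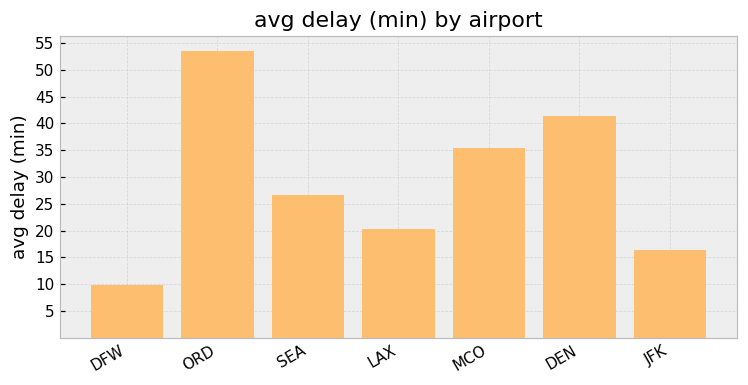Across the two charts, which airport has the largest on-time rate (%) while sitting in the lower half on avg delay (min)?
Chart 2 median avg delay (min) ≈ 25; below-median airports: DFW, LAX, JFK. Among those, DFW has the highest on-time rate (%) (≈ 90).

DFW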